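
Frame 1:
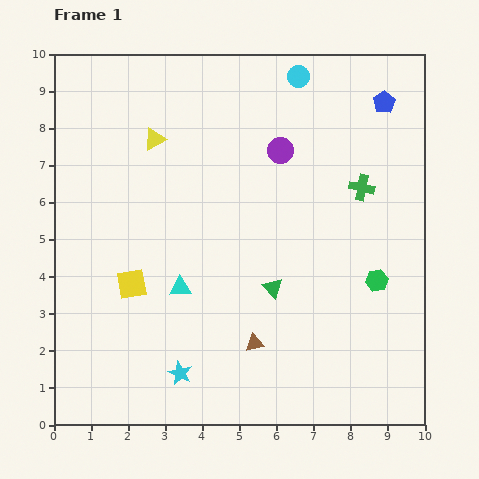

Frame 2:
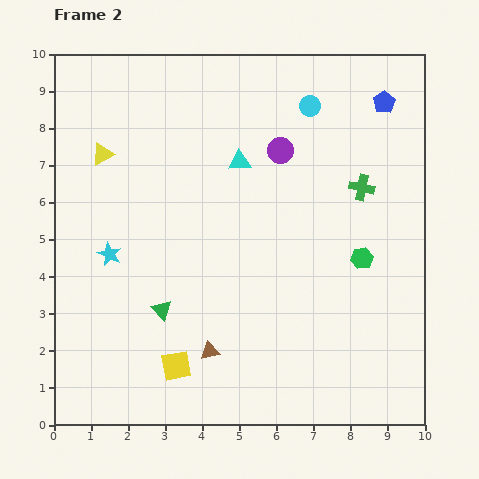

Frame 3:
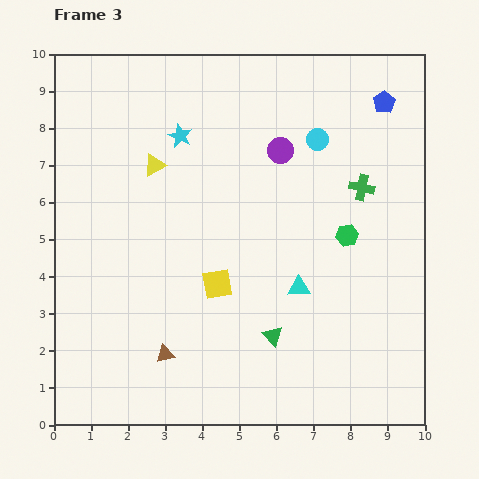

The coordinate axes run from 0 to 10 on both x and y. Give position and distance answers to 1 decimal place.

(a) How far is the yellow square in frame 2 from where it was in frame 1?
2.5

The yellow square moved from (2.1, 3.8) to (3.3, 1.6), a distance of √(1.2² + 2.2²) ≈ 2.5.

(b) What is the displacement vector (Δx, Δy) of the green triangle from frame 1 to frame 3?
(0.0, -1.3)

The green triangle was at (5.9, 3.7) in frame 1 and (5.9, 2.4) in frame 3.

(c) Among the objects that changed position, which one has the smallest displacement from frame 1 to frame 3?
the yellow triangle

(moved 0.7)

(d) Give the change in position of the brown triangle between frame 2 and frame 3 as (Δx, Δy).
(-1.2, -0.1)

The brown triangle was at (4.2, 2.0) in frame 2 and (3.0, 1.9) in frame 3.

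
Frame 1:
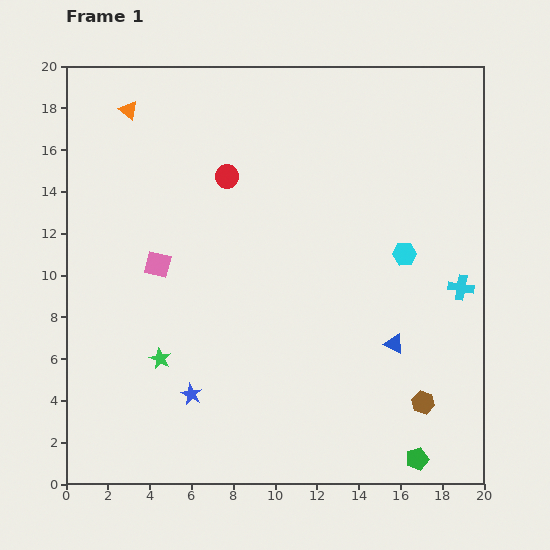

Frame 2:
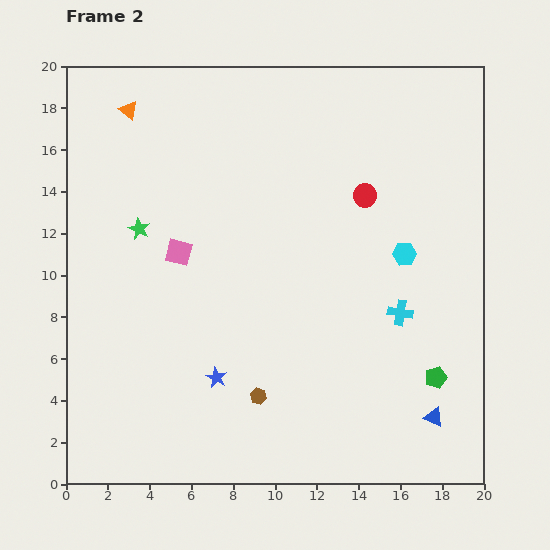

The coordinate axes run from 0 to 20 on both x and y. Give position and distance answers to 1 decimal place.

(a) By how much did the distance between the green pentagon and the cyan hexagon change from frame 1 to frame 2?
-3.7

Distance in frame 1: 9.8. Distance in frame 2: 6.1.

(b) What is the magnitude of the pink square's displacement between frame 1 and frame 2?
1.2

The pink square moved from (4.4, 10.5) to (5.4, 11.1), a distance of √(1.0² + 0.6²) ≈ 1.2.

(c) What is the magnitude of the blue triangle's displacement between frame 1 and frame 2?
4.0

The blue triangle moved from (15.7, 6.7) to (17.6, 3.2), a distance of √(1.9² + 3.5²) ≈ 4.0.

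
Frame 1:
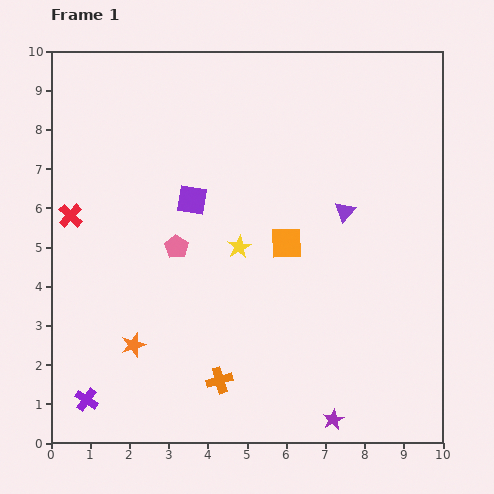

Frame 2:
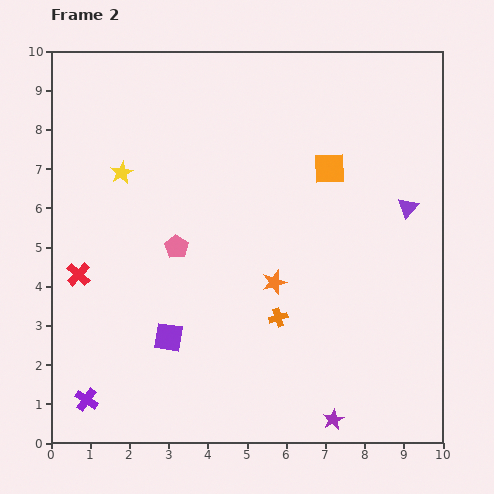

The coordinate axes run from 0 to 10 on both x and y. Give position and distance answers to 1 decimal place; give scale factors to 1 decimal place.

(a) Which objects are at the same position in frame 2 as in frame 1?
the purple cross, the purple star, the pink pentagon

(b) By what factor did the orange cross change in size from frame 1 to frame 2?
0.7×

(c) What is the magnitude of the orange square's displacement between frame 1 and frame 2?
2.2

The orange square moved from (6.0, 5.1) to (7.1, 7.0), a distance of √(1.1² + 1.9²) ≈ 2.2.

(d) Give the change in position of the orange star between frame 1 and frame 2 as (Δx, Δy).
(3.6, 1.6)

The orange star was at (2.1, 2.5) in frame 1 and (5.7, 4.1) in frame 2.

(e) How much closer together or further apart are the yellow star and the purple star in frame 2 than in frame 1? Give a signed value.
+3.3

Distance in frame 1: 5.0. Distance in frame 2: 8.3.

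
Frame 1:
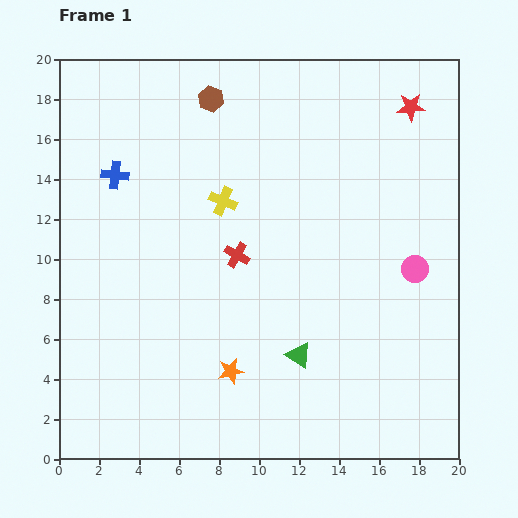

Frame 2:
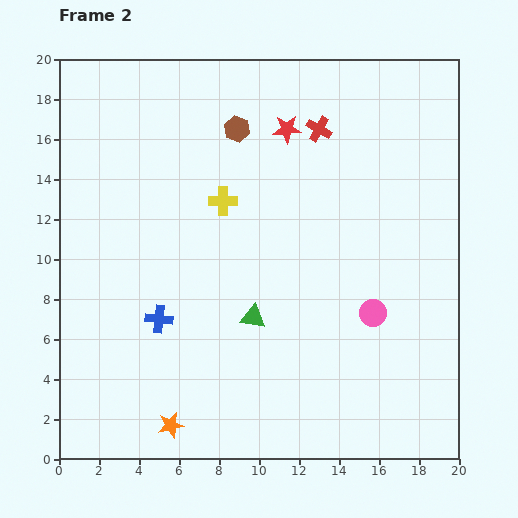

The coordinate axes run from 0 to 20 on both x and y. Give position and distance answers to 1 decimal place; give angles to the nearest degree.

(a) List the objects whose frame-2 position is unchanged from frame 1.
the yellow cross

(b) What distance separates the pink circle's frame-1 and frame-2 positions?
3.0

The pink circle moved from (17.8, 9.5) to (15.7, 7.3), a distance of √(2.1² + 2.2²) ≈ 3.0.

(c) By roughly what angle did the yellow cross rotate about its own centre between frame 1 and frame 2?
22° counter-clockwise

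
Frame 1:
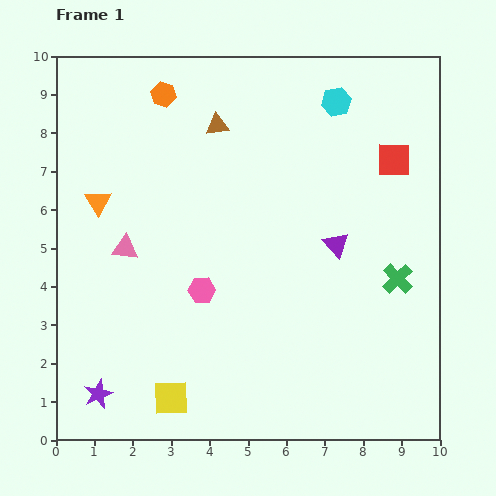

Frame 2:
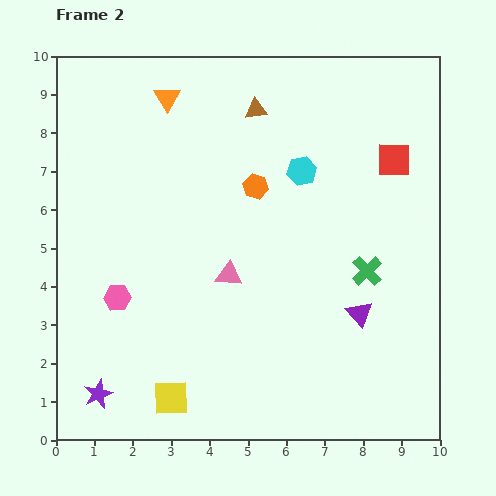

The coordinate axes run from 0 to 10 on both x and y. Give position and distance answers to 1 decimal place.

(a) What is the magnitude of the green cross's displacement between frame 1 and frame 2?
0.8

The green cross moved from (8.9, 4.2) to (8.1, 4.4), a distance of √(0.8² + 0.2²) ≈ 0.8.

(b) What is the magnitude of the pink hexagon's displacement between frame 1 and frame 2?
2.2

The pink hexagon moved from (3.8, 3.9) to (1.6, 3.7), a distance of √(2.2² + 0.2²) ≈ 2.2.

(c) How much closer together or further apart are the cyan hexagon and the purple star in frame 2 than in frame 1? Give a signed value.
-1.9

Distance in frame 1: 9.8. Distance in frame 2: 7.9.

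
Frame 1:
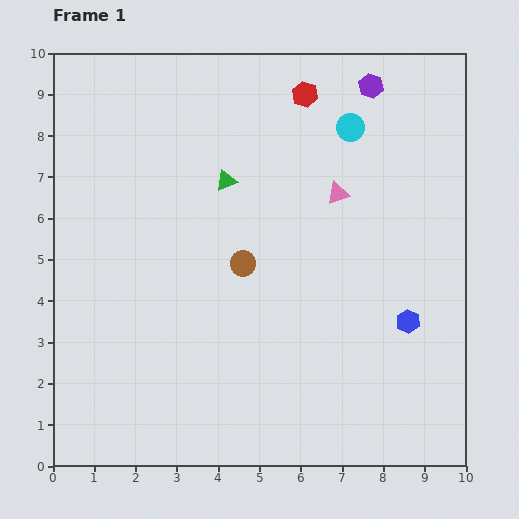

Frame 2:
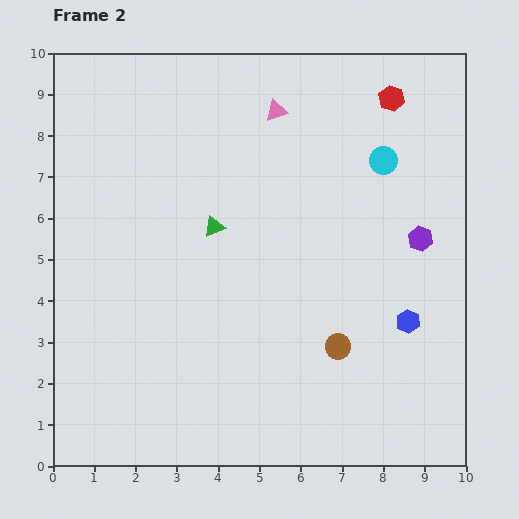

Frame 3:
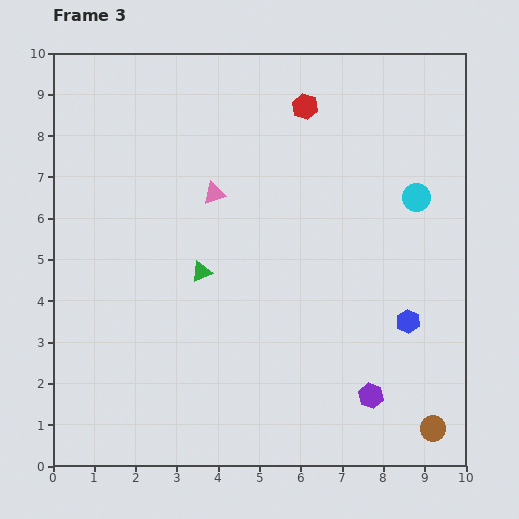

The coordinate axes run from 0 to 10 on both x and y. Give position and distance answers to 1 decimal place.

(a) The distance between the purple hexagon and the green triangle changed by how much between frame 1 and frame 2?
+0.8

Distance in frame 1: 4.2. Distance in frame 2: 5.0.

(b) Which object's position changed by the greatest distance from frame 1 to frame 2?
the purple hexagon

(moved 3.9; next 3.0)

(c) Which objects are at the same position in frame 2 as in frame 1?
the blue hexagon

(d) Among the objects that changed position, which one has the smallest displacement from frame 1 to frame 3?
the red hexagon

(moved 0.3)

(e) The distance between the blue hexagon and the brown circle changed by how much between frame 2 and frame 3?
+0.9

Distance in frame 2: 1.8. Distance in frame 3: 2.7.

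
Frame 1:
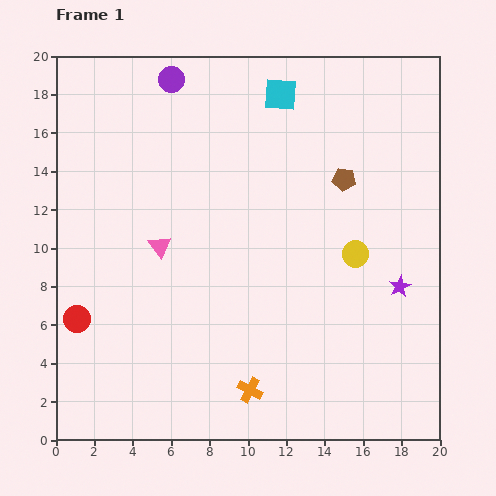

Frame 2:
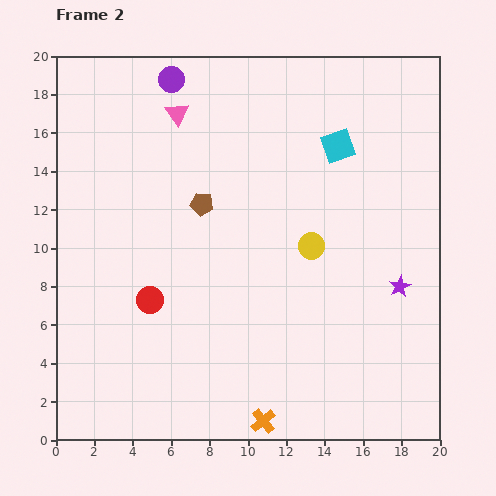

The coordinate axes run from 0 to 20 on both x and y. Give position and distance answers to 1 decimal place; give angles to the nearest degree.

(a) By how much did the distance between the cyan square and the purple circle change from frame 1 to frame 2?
+3.6

Distance in frame 1: 5.8. Distance in frame 2: 9.4.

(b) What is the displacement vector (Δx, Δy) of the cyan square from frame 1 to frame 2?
(3.0, -2.7)

The cyan square was at (11.7, 18.0) in frame 1 and (14.7, 15.3) in frame 2.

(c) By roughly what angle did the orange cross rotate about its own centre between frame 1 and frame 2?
22° clockwise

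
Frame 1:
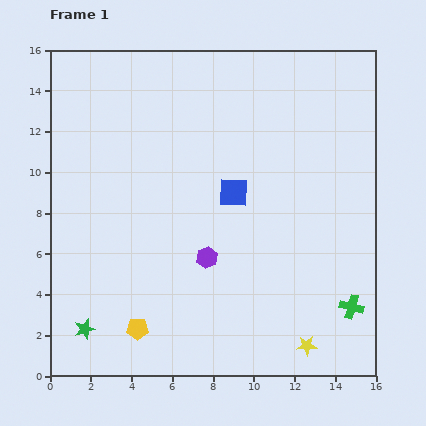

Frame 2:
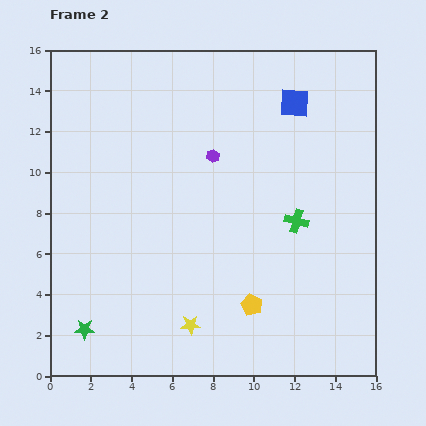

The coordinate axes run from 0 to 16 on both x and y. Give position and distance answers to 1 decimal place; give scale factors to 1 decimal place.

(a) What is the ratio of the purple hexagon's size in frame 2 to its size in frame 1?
0.6×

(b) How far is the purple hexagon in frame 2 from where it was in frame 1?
5.0

The purple hexagon moved from (7.7, 5.8) to (8.0, 10.8), a distance of √(0.3² + 5.0²) ≈ 5.0.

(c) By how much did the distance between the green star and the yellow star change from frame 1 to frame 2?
-5.7

Distance in frame 1: 10.9. Distance in frame 2: 5.2.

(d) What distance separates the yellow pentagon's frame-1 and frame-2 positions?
5.7

The yellow pentagon moved from (4.3, 2.3) to (9.9, 3.5), a distance of √(5.6² + 1.2²) ≈ 5.7.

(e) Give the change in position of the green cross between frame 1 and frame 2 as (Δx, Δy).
(-2.7, 4.2)

The green cross was at (14.8, 3.4) in frame 1 and (12.1, 7.6) in frame 2.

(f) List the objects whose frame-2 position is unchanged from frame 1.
the green star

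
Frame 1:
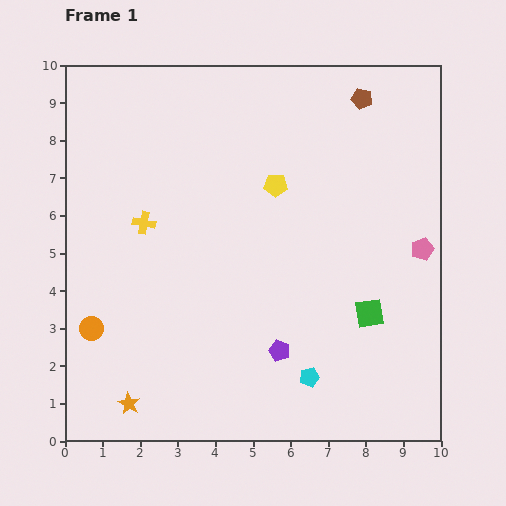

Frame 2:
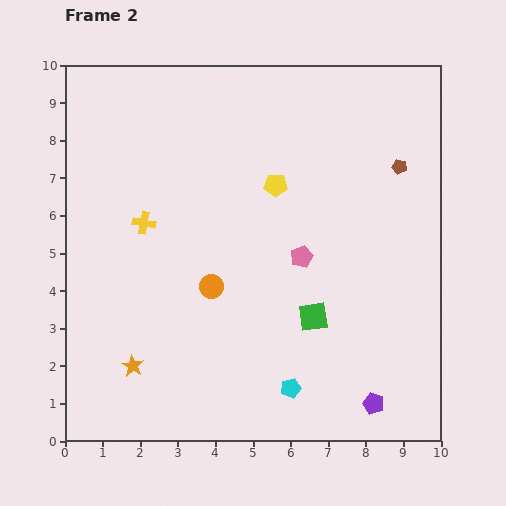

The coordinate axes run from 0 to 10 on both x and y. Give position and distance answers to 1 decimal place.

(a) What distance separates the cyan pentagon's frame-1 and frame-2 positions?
0.6

The cyan pentagon moved from (6.5, 1.7) to (6.0, 1.4), a distance of √(0.5² + 0.3²) ≈ 0.6.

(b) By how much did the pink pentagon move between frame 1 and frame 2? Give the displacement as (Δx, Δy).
(-3.2, -0.2)

The pink pentagon was at (9.5, 5.1) in frame 1 and (6.3, 4.9) in frame 2.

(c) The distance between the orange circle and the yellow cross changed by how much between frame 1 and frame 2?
-0.6

Distance in frame 1: 3.1. Distance in frame 2: 2.5.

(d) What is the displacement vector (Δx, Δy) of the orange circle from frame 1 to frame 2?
(3.2, 1.1)

The orange circle was at (0.7, 3.0) in frame 1 and (3.9, 4.1) in frame 2.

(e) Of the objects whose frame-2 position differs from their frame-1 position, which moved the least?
the cyan pentagon

(moved 0.6)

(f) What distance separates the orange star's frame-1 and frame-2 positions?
1.0

The orange star moved from (1.7, 1.0) to (1.8, 2.0), a distance of √(0.1² + 1.0²) ≈ 1.0.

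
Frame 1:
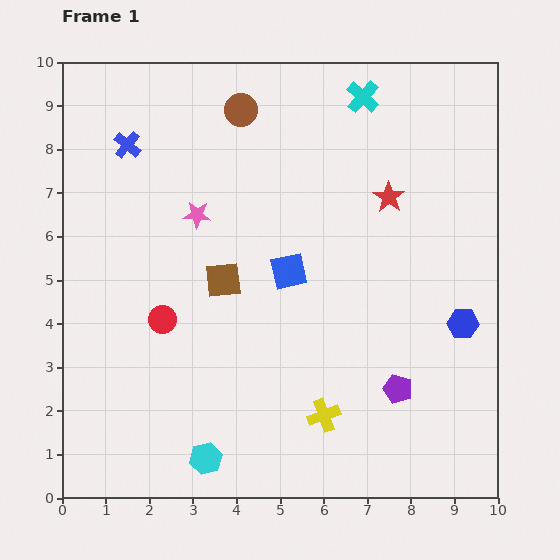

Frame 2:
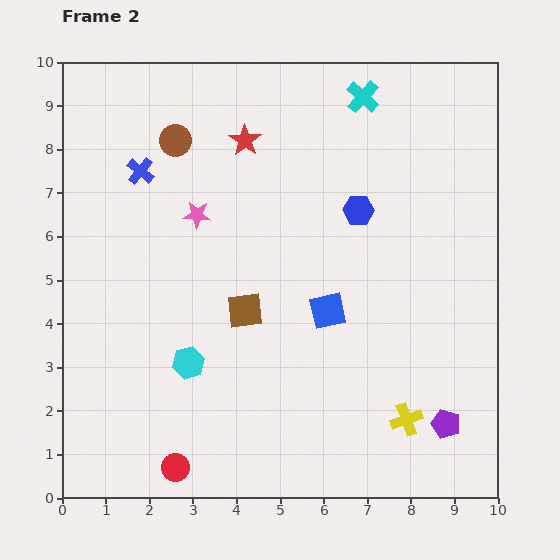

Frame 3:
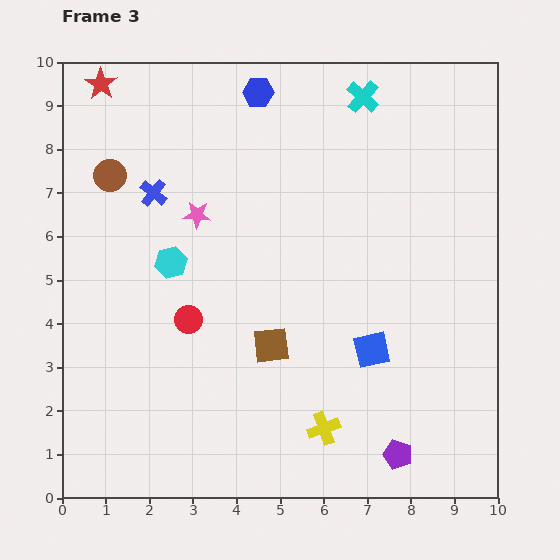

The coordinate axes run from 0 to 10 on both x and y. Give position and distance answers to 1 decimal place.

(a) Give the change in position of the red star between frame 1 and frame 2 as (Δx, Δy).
(-3.3, 1.3)

The red star was at (7.5, 6.9) in frame 1 and (4.2, 8.2) in frame 2.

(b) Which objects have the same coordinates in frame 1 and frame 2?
the cyan cross, the pink star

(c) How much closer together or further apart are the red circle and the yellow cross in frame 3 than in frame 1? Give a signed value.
-0.3

Distance in frame 1: 4.3. Distance in frame 3: 4.0.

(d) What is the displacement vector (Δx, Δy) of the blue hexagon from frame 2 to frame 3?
(-2.3, 2.7)

The blue hexagon was at (6.8, 6.6) in frame 2 and (4.5, 9.3) in frame 3.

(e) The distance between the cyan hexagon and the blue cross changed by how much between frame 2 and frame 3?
-2.9

Distance in frame 2: 4.5. Distance in frame 3: 1.6.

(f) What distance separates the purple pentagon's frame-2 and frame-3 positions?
1.3

The purple pentagon moved from (8.8, 1.7) to (7.7, 1.0), a distance of √(1.1² + 0.7²) ≈ 1.3.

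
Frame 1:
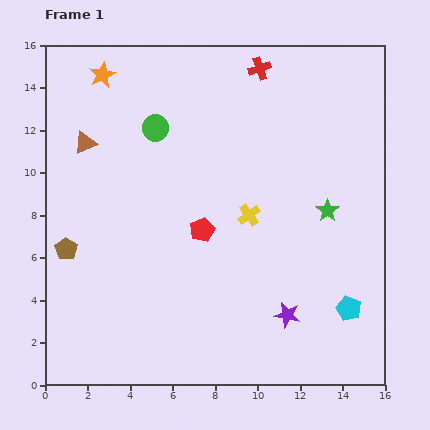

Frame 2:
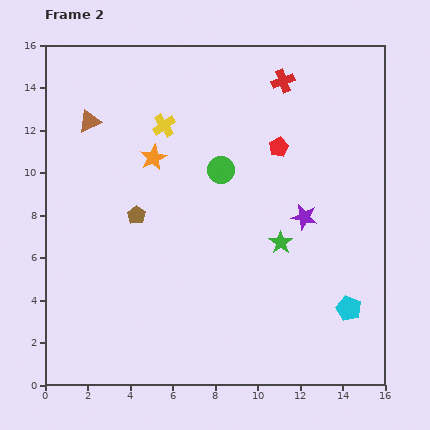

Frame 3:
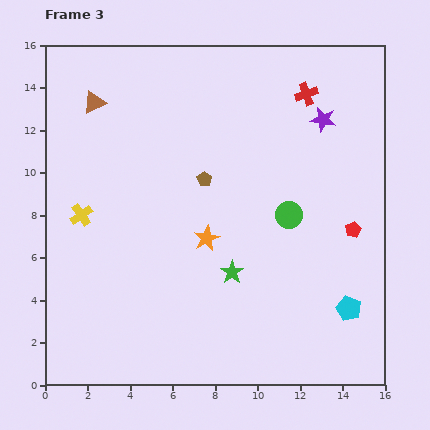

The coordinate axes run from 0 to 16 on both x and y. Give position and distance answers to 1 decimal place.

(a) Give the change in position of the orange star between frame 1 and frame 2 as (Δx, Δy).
(2.4, -3.9)

The orange star was at (2.7, 14.6) in frame 1 and (5.1, 10.7) in frame 2.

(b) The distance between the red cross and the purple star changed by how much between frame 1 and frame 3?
-10.3

Distance in frame 1: 11.7. Distance in frame 3: 1.4.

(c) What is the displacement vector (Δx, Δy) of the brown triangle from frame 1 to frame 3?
(0.4, 1.9)

The brown triangle was at (1.9, 11.4) in frame 1 and (2.3, 13.3) in frame 3.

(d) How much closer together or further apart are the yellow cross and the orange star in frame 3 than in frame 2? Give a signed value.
+4.4

Distance in frame 2: 1.6. Distance in frame 3: 6.0.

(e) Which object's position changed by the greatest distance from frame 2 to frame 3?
the yellow cross

(moved 5.7; next 5.2)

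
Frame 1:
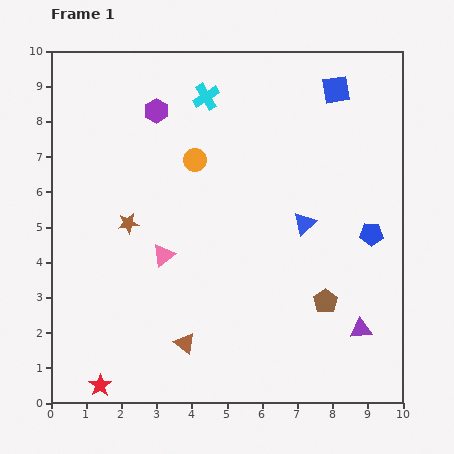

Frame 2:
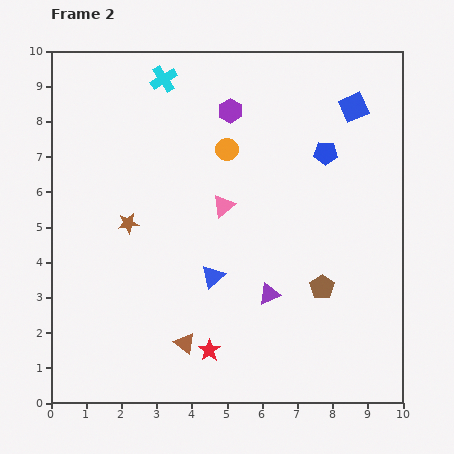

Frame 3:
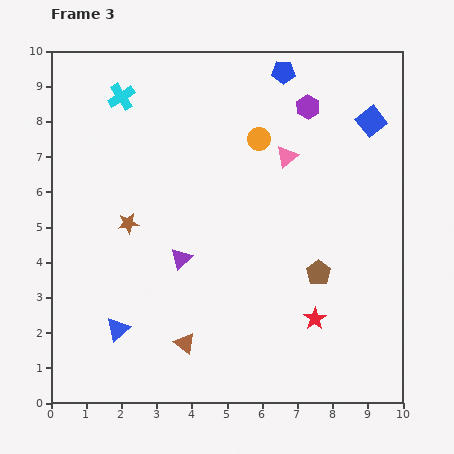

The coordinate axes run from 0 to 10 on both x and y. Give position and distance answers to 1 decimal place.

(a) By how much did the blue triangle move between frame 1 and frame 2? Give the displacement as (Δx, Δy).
(-2.6, -1.5)

The blue triangle was at (7.2, 5.1) in frame 1 and (4.6, 3.6) in frame 2.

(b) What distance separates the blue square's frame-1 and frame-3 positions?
1.3

The blue square moved from (8.1, 8.9) to (9.1, 8.0), a distance of √(1.0² + 0.9²) ≈ 1.3.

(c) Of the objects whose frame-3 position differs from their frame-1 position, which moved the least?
the brown pentagon

(moved 0.8)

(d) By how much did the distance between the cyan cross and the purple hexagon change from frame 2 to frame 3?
+3.2

Distance in frame 2: 2.1. Distance in frame 3: 5.3.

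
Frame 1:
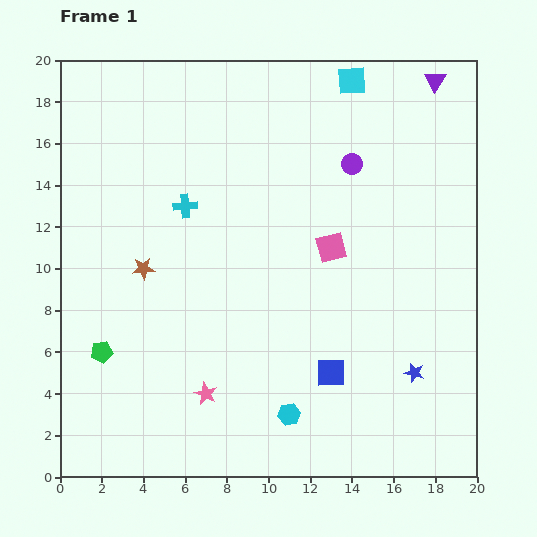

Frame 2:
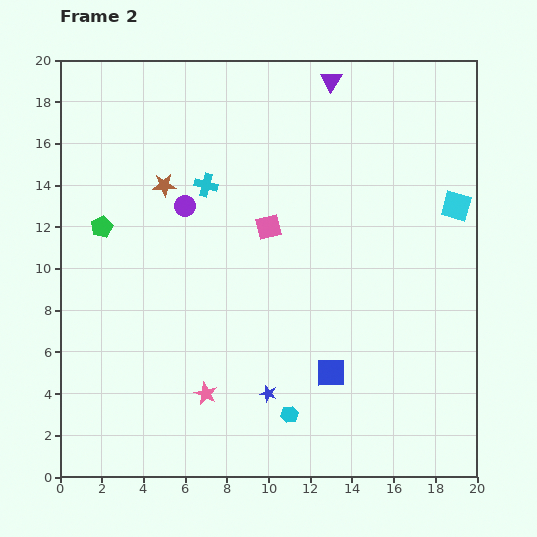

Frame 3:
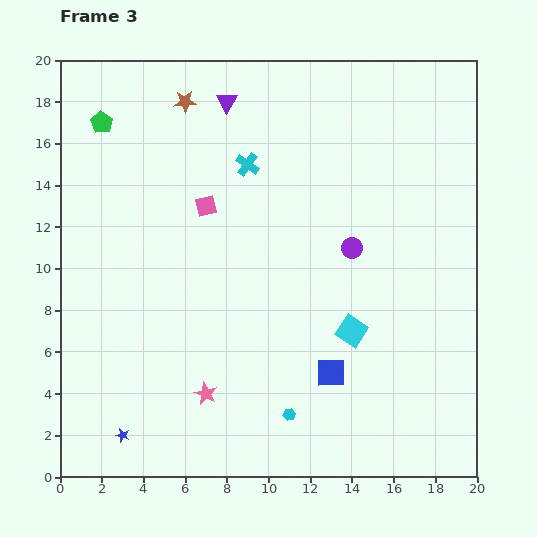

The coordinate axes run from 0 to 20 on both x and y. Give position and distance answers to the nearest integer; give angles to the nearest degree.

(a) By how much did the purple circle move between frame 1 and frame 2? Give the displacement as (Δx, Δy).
(-8, -2)

The purple circle was at (14, 15) in frame 1 and (6, 13) in frame 2.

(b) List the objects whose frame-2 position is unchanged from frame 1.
the cyan hexagon, the pink star, the blue square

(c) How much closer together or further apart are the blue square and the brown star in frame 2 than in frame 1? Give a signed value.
+2

Distance in frame 1: 10. Distance in frame 2: 12.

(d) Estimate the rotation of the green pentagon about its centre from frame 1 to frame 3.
30° counter-clockwise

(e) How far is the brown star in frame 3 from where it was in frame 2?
4

The brown star moved from (5, 14) to (6, 18), a distance of √(1² + 4²) ≈ 4.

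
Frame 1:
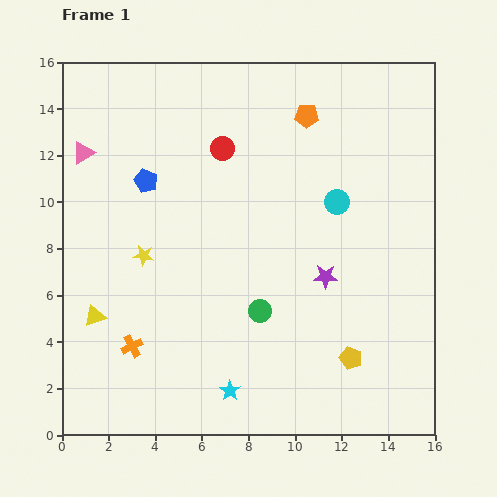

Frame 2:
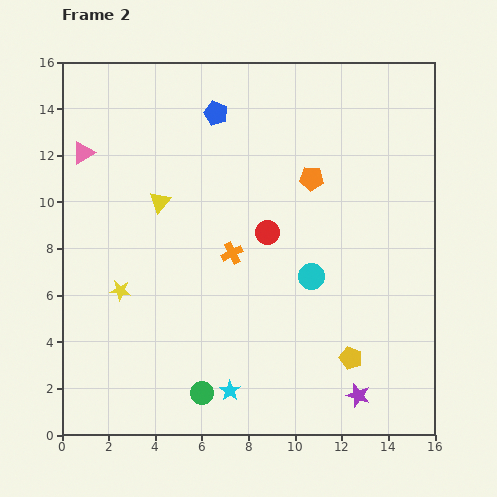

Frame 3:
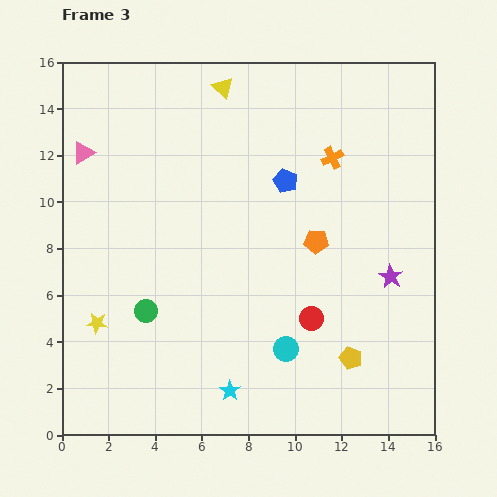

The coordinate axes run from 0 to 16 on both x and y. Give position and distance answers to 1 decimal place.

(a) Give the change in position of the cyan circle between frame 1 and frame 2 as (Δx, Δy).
(-1.1, -3.2)

The cyan circle was at (11.8, 10.0) in frame 1 and (10.7, 6.8) in frame 2.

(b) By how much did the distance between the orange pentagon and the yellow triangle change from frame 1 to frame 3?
-4.8

Distance in frame 1: 12.5. Distance in frame 3: 7.7.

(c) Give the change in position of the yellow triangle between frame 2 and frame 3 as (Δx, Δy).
(2.7, 4.9)

The yellow triangle was at (4.2, 10.0) in frame 2 and (6.9, 14.9) in frame 3.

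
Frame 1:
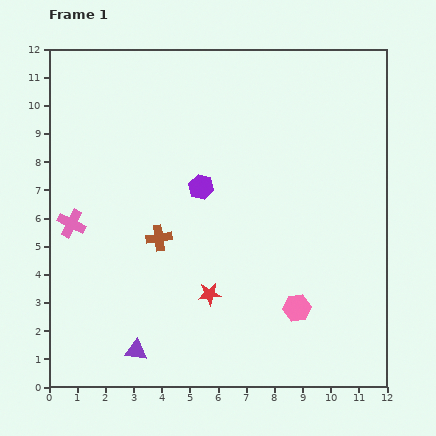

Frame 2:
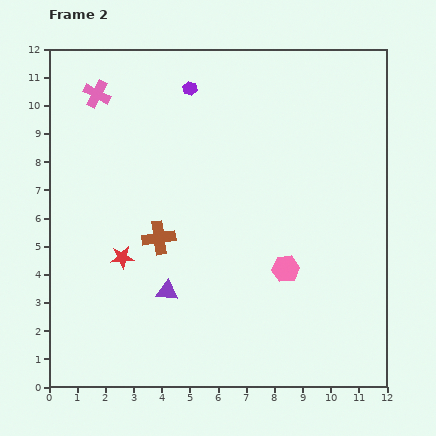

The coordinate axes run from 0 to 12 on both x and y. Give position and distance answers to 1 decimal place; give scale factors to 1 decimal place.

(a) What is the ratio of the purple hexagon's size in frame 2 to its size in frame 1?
0.6×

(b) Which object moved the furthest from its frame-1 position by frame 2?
the pink cross

(moved 4.7; next 3.5)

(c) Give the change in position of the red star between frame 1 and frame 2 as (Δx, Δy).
(-3.1, 1.3)

The red star was at (5.7, 3.3) in frame 1 and (2.6, 4.6) in frame 2.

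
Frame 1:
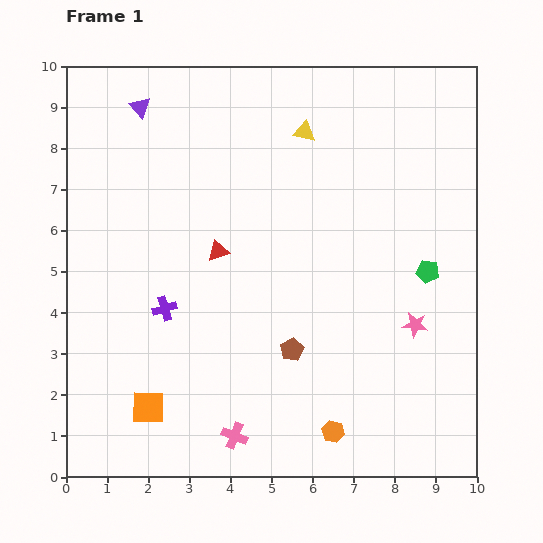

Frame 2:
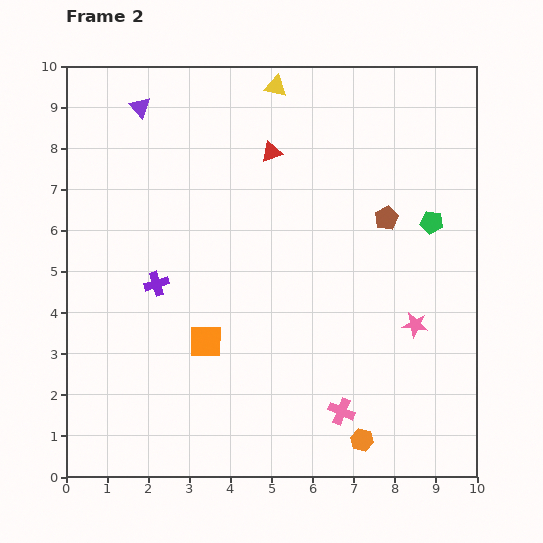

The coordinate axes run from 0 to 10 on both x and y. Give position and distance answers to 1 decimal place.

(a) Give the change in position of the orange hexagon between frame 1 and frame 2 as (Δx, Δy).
(0.7, -0.2)

The orange hexagon was at (6.5, 1.1) in frame 1 and (7.2, 0.9) in frame 2.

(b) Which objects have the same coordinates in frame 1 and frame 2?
the purple triangle, the pink star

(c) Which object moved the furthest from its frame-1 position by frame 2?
the brown pentagon

(moved 3.9; next 2.7)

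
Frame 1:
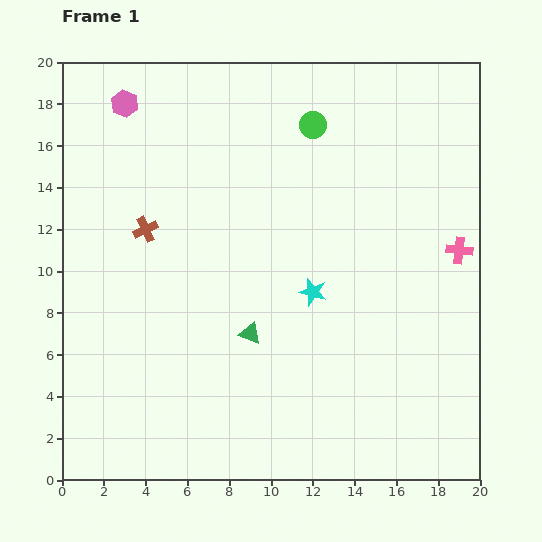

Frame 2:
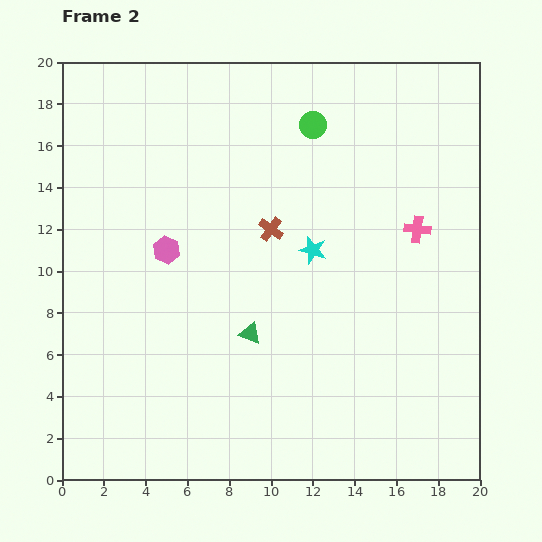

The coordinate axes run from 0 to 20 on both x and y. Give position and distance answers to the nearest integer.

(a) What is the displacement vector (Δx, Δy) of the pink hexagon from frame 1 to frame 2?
(2, -7)

The pink hexagon was at (3, 18) in frame 1 and (5, 11) in frame 2.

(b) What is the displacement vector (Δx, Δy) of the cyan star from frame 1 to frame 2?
(0, 2)

The cyan star was at (12, 9) in frame 1 and (12, 11) in frame 2.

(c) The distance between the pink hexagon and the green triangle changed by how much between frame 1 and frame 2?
-7

Distance in frame 1: 13. Distance in frame 2: 6.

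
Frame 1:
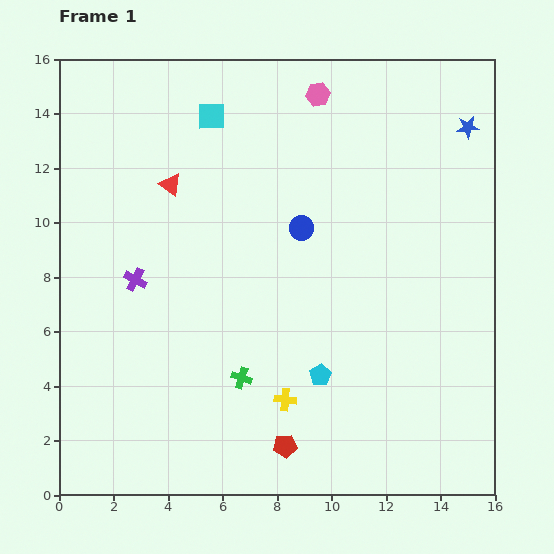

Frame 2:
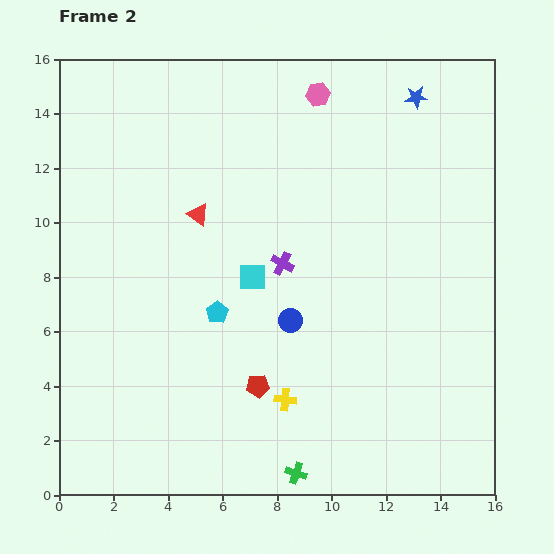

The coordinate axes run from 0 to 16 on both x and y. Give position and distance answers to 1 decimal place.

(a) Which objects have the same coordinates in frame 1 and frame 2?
the pink hexagon, the yellow cross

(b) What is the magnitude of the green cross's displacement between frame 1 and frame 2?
4.0

The green cross moved from (6.7, 4.3) to (8.7, 0.8), a distance of √(2.0² + 3.5²) ≈ 4.0.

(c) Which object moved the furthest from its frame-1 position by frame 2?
the cyan square

(moved 6.1; next 5.4)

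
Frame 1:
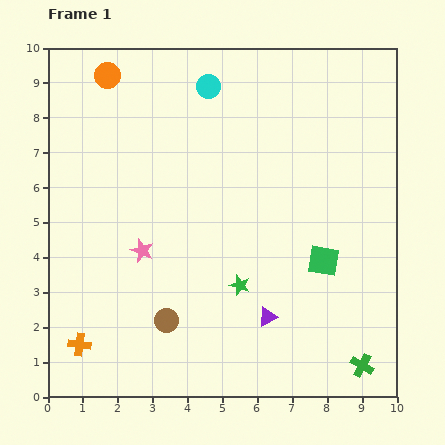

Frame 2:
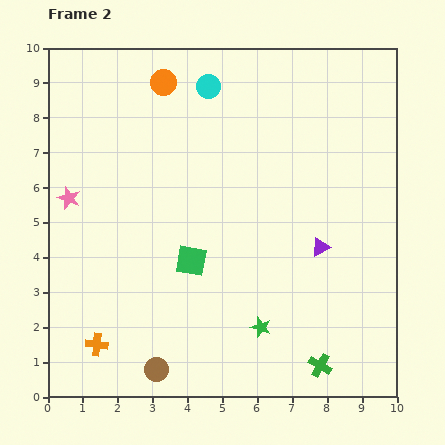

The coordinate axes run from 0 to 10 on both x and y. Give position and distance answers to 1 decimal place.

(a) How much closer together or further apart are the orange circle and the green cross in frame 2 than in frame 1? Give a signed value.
-1.8

Distance in frame 1: 11.1. Distance in frame 2: 9.3.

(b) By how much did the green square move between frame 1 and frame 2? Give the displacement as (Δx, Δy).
(-3.8, 0.0)

The green square was at (7.9, 3.9) in frame 1 and (4.1, 3.9) in frame 2.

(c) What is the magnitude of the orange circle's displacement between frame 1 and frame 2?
1.6

The orange circle moved from (1.7, 9.2) to (3.3, 9.0), a distance of √(1.6² + 0.2²) ≈ 1.6.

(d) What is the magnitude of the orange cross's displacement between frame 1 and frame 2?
0.5

The orange cross moved from (0.9, 1.5) to (1.4, 1.5), a distance of √(0.5² + 0.0²) ≈ 0.5.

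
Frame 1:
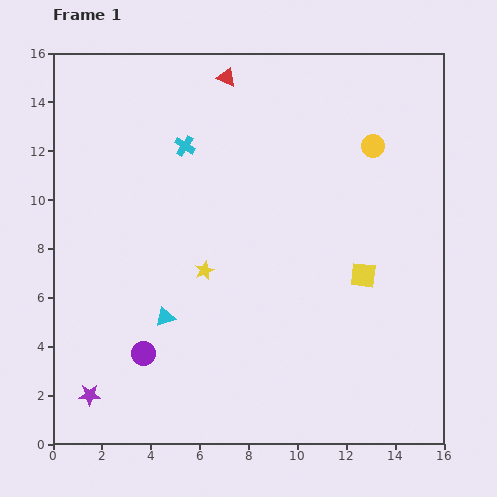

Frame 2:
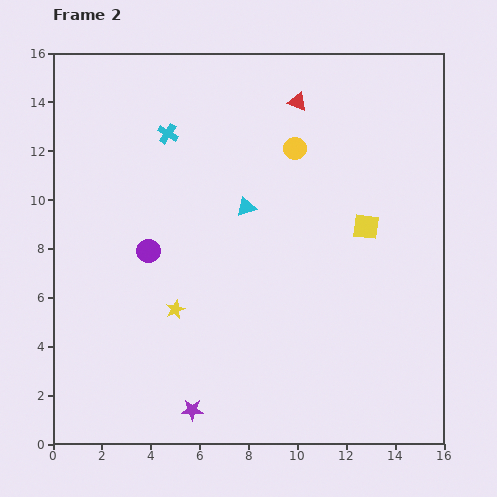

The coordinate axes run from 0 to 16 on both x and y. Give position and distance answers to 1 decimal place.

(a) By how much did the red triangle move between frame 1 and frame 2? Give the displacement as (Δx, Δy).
(2.9, -1.0)

The red triangle was at (7.1, 15.0) in frame 1 and (10.0, 14.0) in frame 2.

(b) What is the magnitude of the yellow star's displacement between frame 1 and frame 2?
2.0

The yellow star moved from (6.2, 7.1) to (5.0, 5.5), a distance of √(1.2² + 1.6²) ≈ 2.0.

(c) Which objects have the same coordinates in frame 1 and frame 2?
none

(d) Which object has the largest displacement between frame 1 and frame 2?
the cyan triangle

(moved 5.6; next 4.2)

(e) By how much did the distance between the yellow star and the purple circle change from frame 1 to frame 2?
-1.6

Distance in frame 1: 4.2. Distance in frame 2: 2.6.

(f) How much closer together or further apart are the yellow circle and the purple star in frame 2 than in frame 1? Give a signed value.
-3.9

Distance in frame 1: 15.4. Distance in frame 2: 11.5.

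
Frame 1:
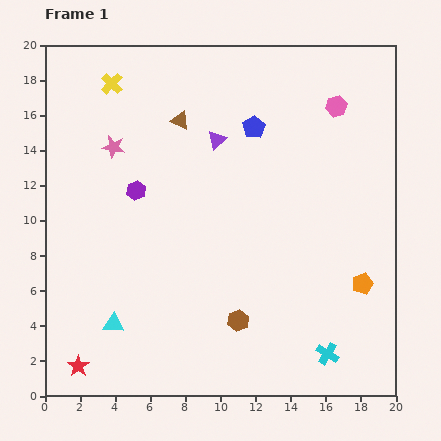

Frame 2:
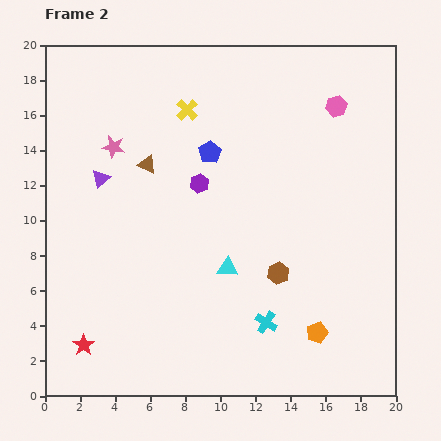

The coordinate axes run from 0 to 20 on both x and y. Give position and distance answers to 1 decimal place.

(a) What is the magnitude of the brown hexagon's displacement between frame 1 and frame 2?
3.5

The brown hexagon moved from (11.0, 4.3) to (13.3, 7.0), a distance of √(2.3² + 2.7²) ≈ 3.5.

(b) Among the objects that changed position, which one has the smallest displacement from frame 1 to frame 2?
the red star

(moved 1.2)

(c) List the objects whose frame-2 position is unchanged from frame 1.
the pink star, the pink hexagon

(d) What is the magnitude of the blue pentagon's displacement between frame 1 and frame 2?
2.9

The blue pentagon moved from (11.9, 15.3) to (9.4, 13.9), a distance of √(2.5² + 1.4²) ≈ 2.9.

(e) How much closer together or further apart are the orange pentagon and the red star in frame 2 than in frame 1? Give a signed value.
-3.6

Distance in frame 1: 16.9. Distance in frame 2: 13.3.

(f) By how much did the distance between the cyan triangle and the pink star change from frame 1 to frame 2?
-0.6

Distance in frame 1: 10.1. Distance in frame 2: 9.5.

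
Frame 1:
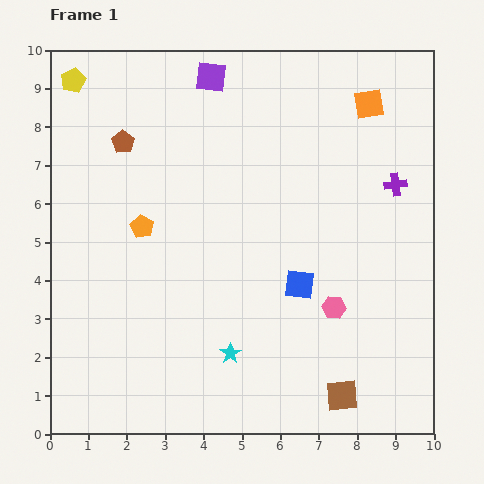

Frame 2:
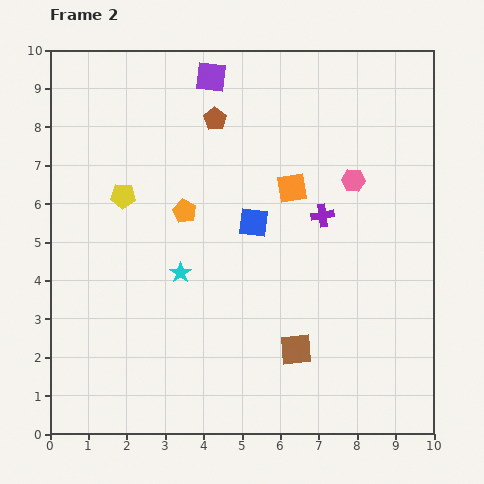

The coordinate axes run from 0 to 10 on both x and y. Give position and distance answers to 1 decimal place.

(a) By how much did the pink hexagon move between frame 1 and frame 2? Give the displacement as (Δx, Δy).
(0.5, 3.3)

The pink hexagon was at (7.4, 3.3) in frame 1 and (7.9, 6.6) in frame 2.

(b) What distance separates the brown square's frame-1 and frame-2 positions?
1.7

The brown square moved from (7.6, 1.0) to (6.4, 2.2), a distance of √(1.2² + 1.2²) ≈ 1.7.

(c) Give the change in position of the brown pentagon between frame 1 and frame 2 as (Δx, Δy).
(2.4, 0.6)

The brown pentagon was at (1.9, 7.6) in frame 1 and (4.3, 8.2) in frame 2.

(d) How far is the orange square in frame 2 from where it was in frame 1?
3.0

The orange square moved from (8.3, 8.6) to (6.3, 6.4), a distance of √(2.0² + 2.2²) ≈ 3.0.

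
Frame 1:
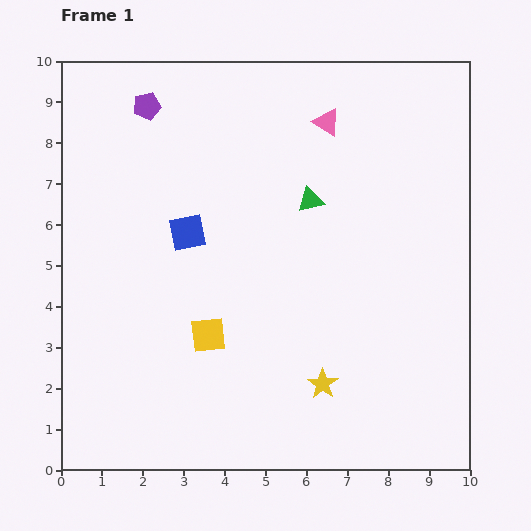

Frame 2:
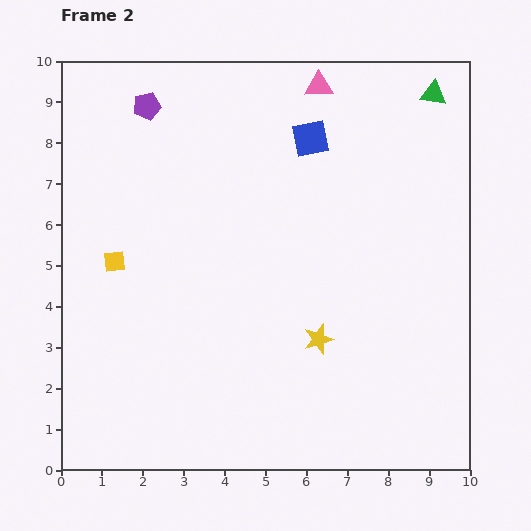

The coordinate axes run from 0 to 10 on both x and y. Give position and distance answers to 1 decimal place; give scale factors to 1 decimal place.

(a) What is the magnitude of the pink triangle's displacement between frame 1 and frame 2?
0.9

The pink triangle moved from (6.5, 8.5) to (6.3, 9.4), a distance of √(0.2² + 0.9²) ≈ 0.9.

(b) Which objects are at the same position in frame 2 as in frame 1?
the purple pentagon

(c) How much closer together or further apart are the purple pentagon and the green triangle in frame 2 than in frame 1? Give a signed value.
+2.4

Distance in frame 1: 4.6. Distance in frame 2: 7.0.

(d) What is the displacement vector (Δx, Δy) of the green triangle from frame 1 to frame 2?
(3.0, 2.6)

The green triangle was at (6.1, 6.6) in frame 1 and (9.1, 9.2) in frame 2.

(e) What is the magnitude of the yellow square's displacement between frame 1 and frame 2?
2.9

The yellow square moved from (3.6, 3.3) to (1.3, 5.1), a distance of √(2.3² + 1.8²) ≈ 2.9.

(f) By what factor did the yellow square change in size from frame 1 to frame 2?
0.6×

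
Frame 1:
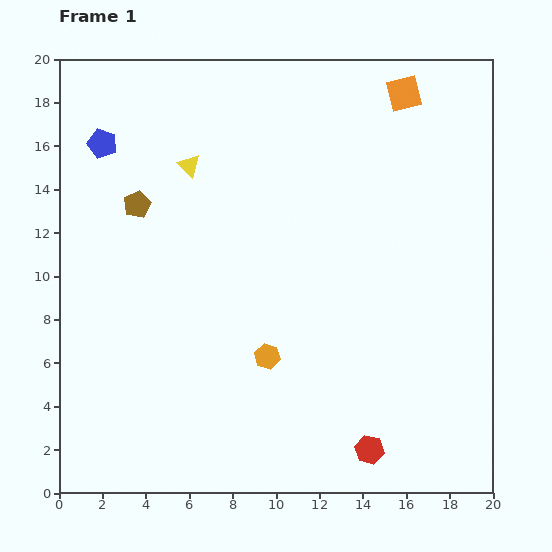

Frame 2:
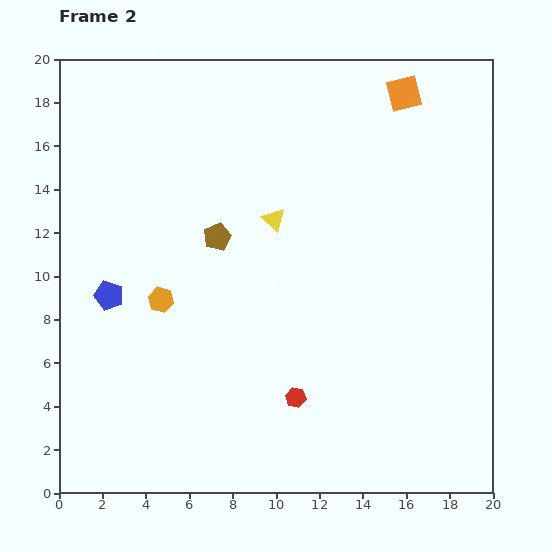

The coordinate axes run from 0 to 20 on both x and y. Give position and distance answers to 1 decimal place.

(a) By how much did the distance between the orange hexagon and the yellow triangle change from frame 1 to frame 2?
-3.1

Distance in frame 1: 9.5. Distance in frame 2: 6.4.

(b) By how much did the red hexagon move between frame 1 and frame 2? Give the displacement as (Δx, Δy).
(-3.4, 2.4)

The red hexagon was at (14.3, 2.0) in frame 1 and (10.9, 4.4) in frame 2.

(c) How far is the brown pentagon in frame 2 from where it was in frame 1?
4.0

The brown pentagon moved from (3.6, 13.3) to (7.3, 11.8), a distance of √(3.7² + 1.5²) ≈ 4.0.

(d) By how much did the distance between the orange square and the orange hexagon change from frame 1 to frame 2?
+1.1

Distance in frame 1: 13.6. Distance in frame 2: 14.7.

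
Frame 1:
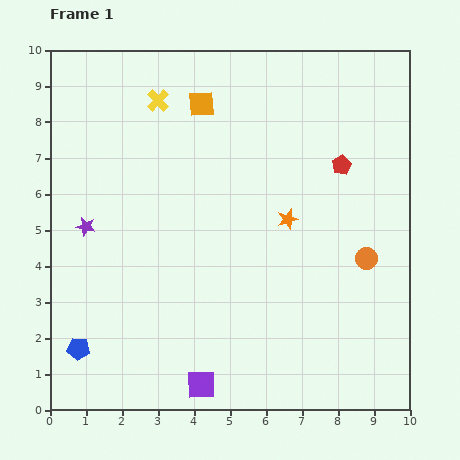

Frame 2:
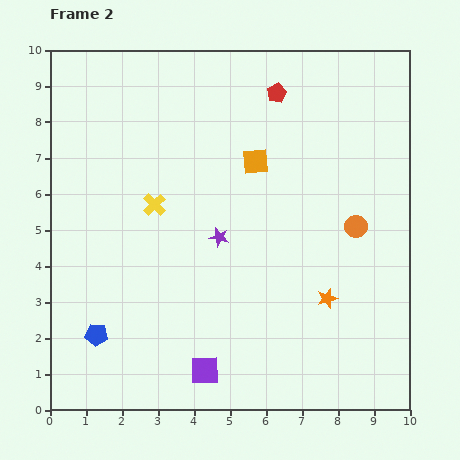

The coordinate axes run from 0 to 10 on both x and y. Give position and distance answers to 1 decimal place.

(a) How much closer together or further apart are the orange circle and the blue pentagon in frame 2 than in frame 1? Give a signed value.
-0.6

Distance in frame 1: 8.4. Distance in frame 2: 7.8.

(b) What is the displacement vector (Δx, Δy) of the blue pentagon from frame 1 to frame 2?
(0.5, 0.4)

The blue pentagon was at (0.8, 1.7) in frame 1 and (1.3, 2.1) in frame 2.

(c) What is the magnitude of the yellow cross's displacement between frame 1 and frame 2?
2.9

The yellow cross moved from (3.0, 8.6) to (2.9, 5.7), a distance of √(0.1² + 2.9²) ≈ 2.9.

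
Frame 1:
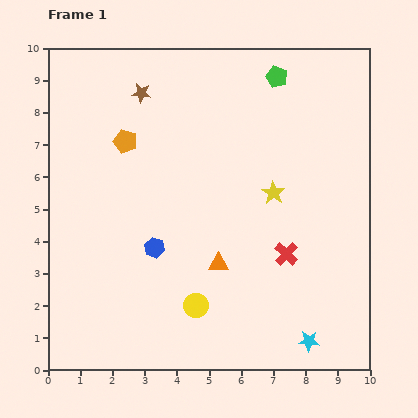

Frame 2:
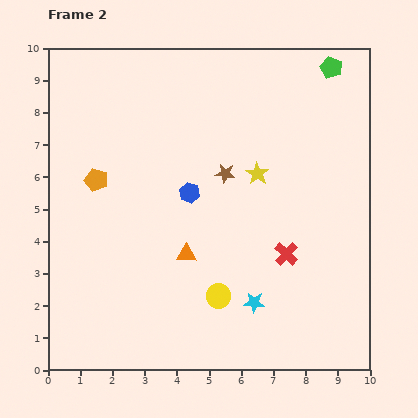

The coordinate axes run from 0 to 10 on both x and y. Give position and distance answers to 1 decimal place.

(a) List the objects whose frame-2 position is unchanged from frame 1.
the red cross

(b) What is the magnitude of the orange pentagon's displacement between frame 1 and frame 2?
1.5

The orange pentagon moved from (2.4, 7.1) to (1.5, 5.9), a distance of √(0.9² + 1.2²) ≈ 1.5.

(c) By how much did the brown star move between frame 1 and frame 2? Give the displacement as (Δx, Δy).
(2.6, -2.5)

The brown star was at (2.9, 8.6) in frame 1 and (5.5, 6.1) in frame 2.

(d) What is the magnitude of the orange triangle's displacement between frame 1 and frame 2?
1.0

The orange triangle moved from (5.3, 3.3) to (4.3, 3.6), a distance of √(1.0² + 0.3²) ≈ 1.0.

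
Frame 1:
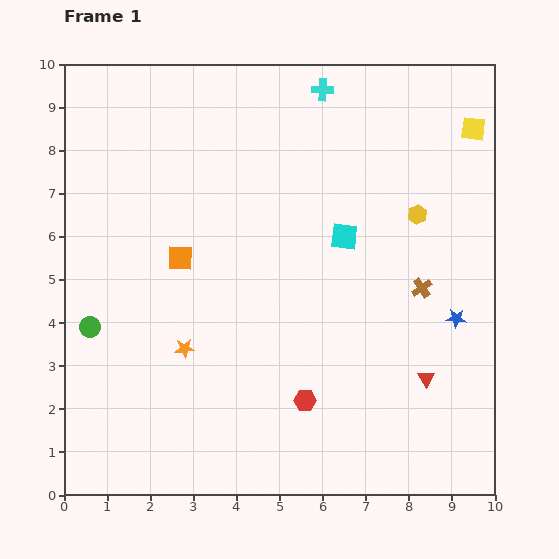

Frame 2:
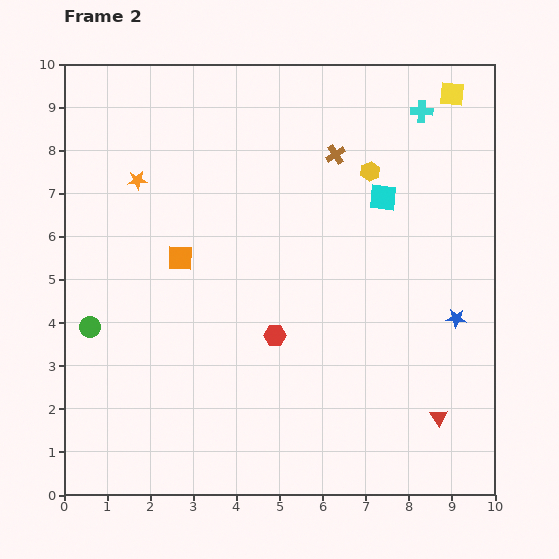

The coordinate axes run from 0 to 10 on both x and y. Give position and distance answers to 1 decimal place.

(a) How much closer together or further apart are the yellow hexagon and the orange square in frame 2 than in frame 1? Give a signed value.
-0.8

Distance in frame 1: 5.6. Distance in frame 2: 4.8.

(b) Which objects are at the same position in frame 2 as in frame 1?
the orange square, the blue star, the green circle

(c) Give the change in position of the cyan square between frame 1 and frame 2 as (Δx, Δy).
(0.9, 0.9)

The cyan square was at (6.5, 6.0) in frame 1 and (7.4, 6.9) in frame 2.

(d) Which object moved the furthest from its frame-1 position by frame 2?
the orange star

(moved 4.1; next 3.7)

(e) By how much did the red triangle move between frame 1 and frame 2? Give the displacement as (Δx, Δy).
(0.3, -0.9)

The red triangle was at (8.4, 2.7) in frame 1 and (8.7, 1.8) in frame 2.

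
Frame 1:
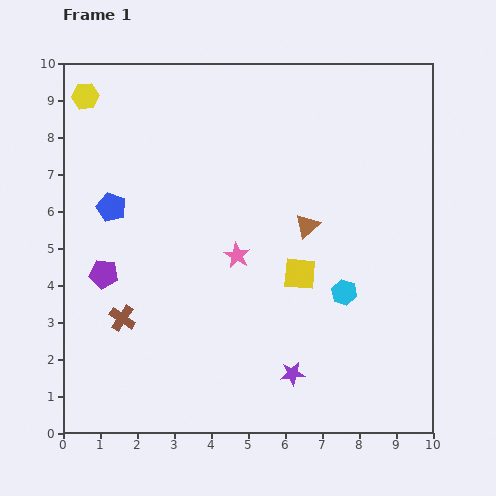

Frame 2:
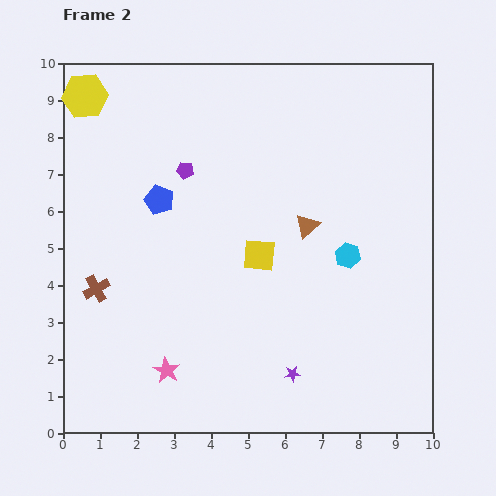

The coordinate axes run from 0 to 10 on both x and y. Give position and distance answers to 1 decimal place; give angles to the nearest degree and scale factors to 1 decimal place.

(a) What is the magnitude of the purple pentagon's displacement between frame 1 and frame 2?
3.6

The purple pentagon moved from (1.1, 4.3) to (3.3, 7.1), a distance of √(2.2² + 2.8²) ≈ 3.6.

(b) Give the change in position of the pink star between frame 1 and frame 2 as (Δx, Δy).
(-1.9, -3.1)

The pink star was at (4.7, 4.8) in frame 1 and (2.8, 1.7) in frame 2.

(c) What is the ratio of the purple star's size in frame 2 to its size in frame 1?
0.6×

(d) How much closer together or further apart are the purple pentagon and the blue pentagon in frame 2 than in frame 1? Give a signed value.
-0.7

Distance in frame 1: 1.8. Distance in frame 2: 1.1.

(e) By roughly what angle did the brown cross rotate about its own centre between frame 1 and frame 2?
27° clockwise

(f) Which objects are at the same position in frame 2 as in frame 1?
the yellow hexagon, the brown triangle, the purple star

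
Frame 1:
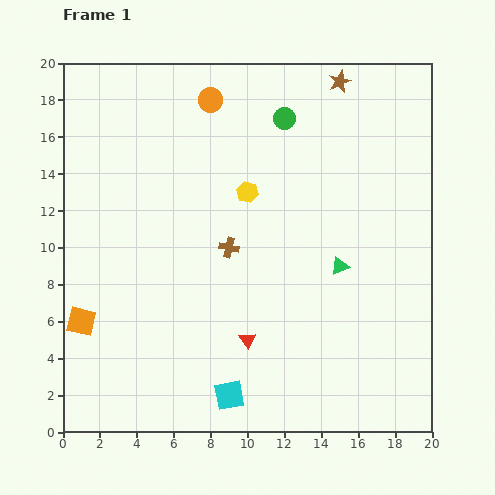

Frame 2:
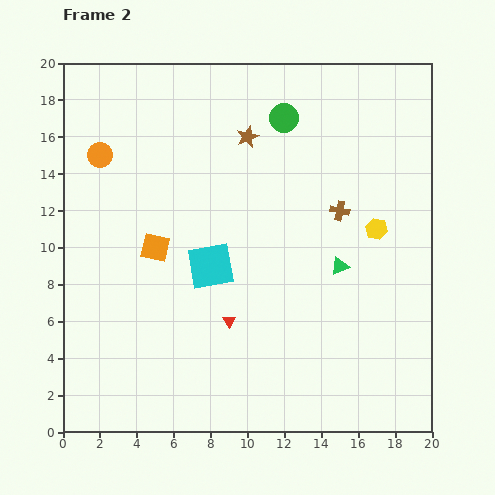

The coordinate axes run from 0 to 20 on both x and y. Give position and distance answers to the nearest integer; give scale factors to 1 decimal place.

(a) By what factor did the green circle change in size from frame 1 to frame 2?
1.4×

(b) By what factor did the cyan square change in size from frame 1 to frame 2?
1.6×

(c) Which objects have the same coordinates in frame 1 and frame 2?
the green circle, the green triangle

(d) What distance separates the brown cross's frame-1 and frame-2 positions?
6

The brown cross moved from (9, 10) to (15, 12), a distance of √(6² + 2²) ≈ 6.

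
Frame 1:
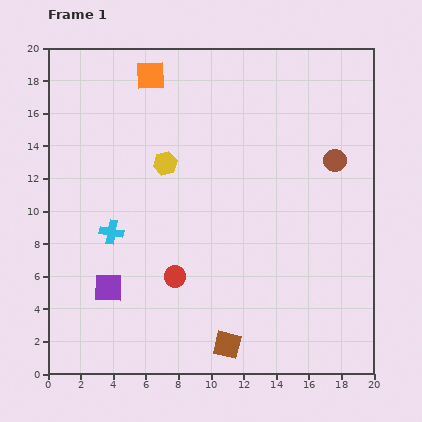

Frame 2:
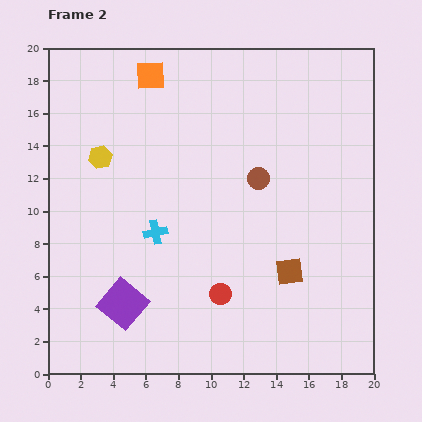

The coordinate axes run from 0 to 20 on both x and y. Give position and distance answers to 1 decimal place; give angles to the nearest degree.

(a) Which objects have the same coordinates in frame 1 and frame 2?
the orange square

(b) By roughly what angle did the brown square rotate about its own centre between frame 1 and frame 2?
22° counter-clockwise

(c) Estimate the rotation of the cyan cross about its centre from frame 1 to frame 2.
22° counter-clockwise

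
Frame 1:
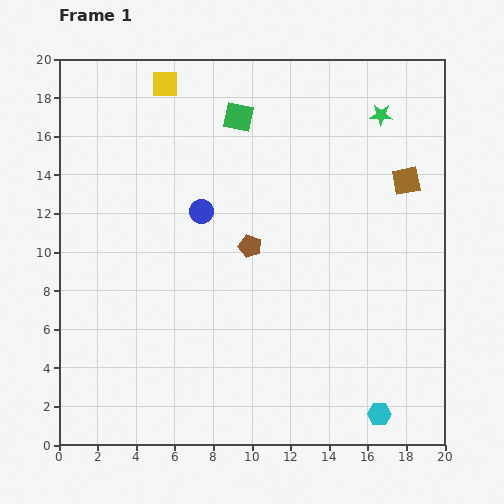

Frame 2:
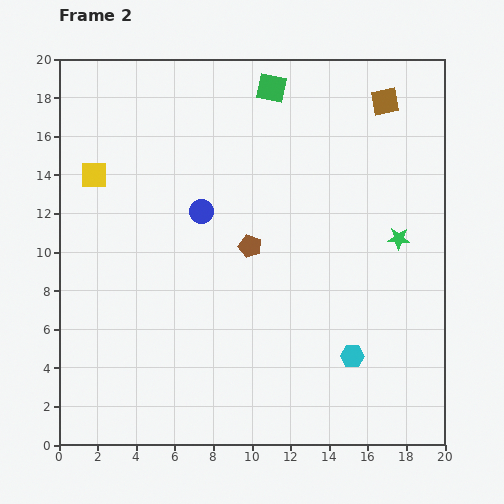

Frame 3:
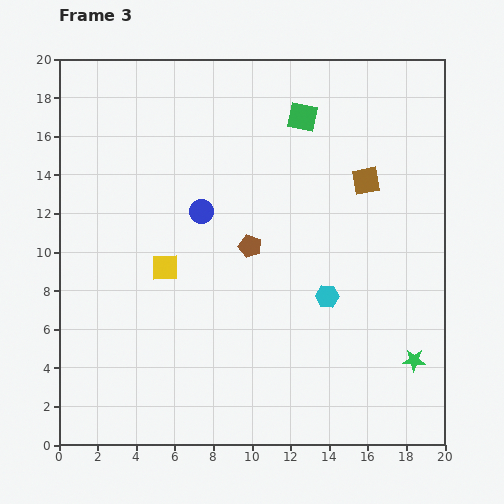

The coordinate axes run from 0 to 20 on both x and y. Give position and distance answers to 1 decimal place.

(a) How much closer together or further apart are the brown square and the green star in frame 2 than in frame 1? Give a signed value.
+3.5

Distance in frame 1: 3.6. Distance in frame 2: 7.1.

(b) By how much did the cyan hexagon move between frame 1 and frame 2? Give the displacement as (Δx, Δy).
(-1.4, 3.0)

The cyan hexagon was at (16.6, 1.6) in frame 1 and (15.2, 4.6) in frame 2.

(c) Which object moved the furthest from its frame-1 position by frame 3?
the green star

(moved 12.8; next 9.5)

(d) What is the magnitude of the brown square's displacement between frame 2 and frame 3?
4.2

The brown square moved from (16.9, 17.8) to (15.9, 13.7), a distance of √(1.0² + 4.1²) ≈ 4.2.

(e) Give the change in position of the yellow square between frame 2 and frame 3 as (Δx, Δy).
(3.7, -4.8)

The yellow square was at (1.8, 14.0) in frame 2 and (5.5, 9.2) in frame 3.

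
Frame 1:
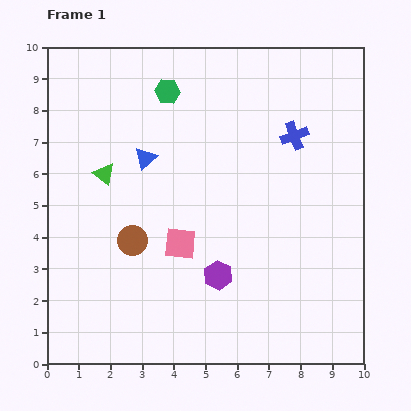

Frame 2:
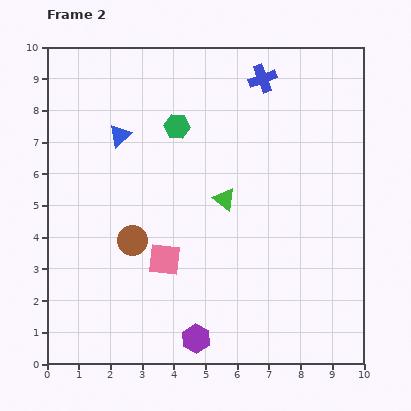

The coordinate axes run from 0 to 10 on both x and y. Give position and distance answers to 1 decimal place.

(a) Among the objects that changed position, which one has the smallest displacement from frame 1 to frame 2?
the pink square

(moved 0.7)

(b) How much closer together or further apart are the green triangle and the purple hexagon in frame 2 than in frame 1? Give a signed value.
-0.3

Distance in frame 1: 4.8. Distance in frame 2: 4.5.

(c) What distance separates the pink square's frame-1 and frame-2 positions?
0.7

The pink square moved from (4.2, 3.8) to (3.7, 3.3), a distance of √(0.5² + 0.5²) ≈ 0.7.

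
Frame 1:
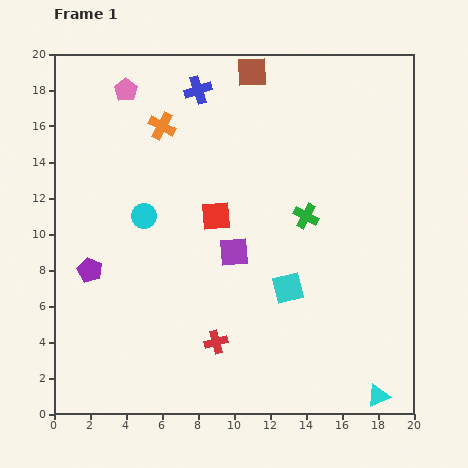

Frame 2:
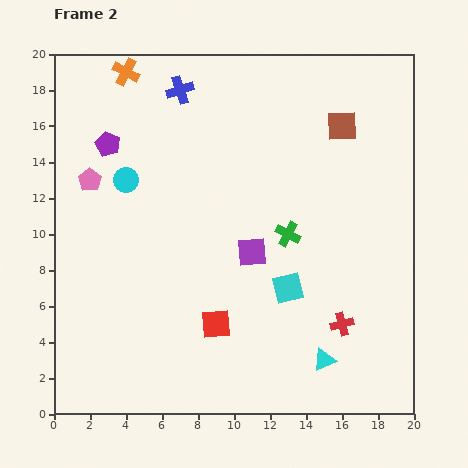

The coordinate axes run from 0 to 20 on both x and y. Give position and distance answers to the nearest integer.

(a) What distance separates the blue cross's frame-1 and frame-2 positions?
1

The blue cross moved from (8, 18) to (7, 18), a distance of √(1² + 0²) ≈ 1.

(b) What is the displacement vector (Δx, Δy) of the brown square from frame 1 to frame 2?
(5, -3)

The brown square was at (11, 19) in frame 1 and (16, 16) in frame 2.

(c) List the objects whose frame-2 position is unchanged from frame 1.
the cyan square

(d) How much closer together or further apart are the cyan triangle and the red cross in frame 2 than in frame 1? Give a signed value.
-7

Distance in frame 1: 9. Distance in frame 2: 2.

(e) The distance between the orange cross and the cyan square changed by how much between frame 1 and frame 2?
+4

Distance in frame 1: 11. Distance in frame 2: 15.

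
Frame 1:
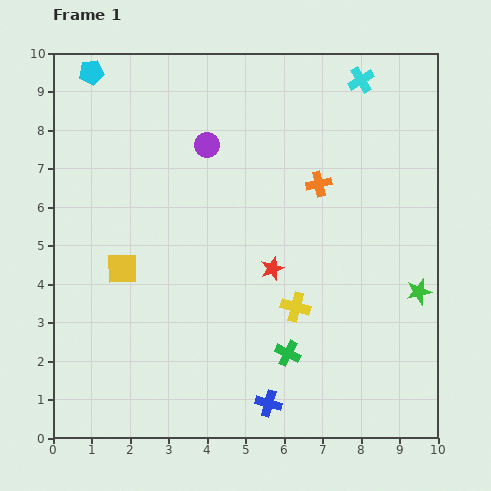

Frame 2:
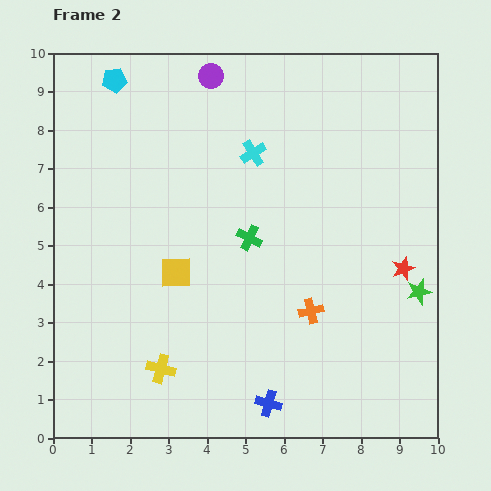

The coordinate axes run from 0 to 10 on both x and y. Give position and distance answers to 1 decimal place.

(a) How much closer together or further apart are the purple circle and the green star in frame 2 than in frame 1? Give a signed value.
+1.1

Distance in frame 1: 6.7. Distance in frame 2: 7.8.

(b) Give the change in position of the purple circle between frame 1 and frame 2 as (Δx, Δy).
(0.1, 1.8)

The purple circle was at (4.0, 7.6) in frame 1 and (4.1, 9.4) in frame 2.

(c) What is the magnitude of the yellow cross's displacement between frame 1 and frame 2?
3.8

The yellow cross moved from (6.3, 3.4) to (2.8, 1.8), a distance of √(3.5² + 1.6²) ≈ 3.8.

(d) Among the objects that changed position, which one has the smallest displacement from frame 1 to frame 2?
the cyan pentagon

(moved 0.6)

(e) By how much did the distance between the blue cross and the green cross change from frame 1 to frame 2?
+2.9

Distance in frame 1: 1.4. Distance in frame 2: 4.3.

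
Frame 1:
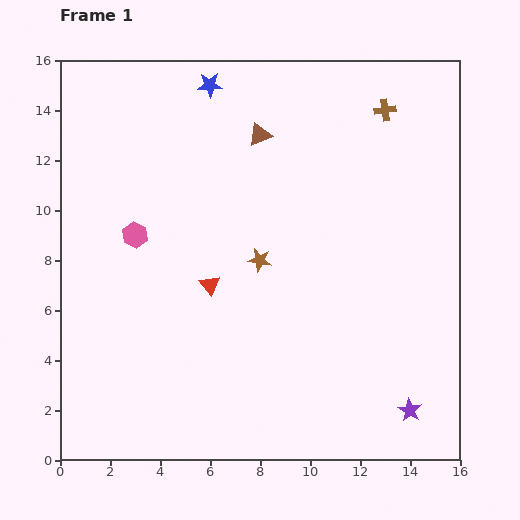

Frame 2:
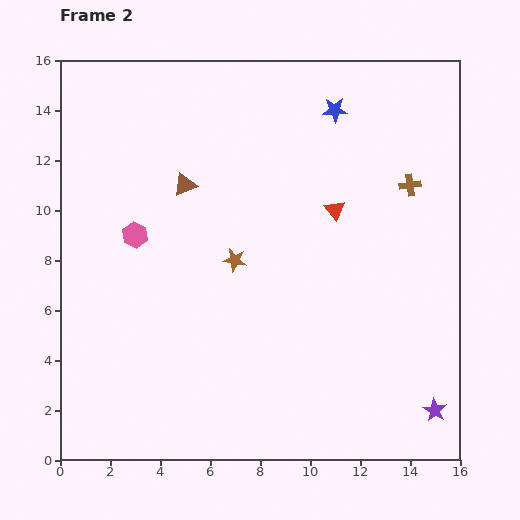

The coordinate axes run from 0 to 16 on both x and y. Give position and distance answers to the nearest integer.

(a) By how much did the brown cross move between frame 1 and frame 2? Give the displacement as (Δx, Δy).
(1, -3)

The brown cross was at (13, 14) in frame 1 and (14, 11) in frame 2.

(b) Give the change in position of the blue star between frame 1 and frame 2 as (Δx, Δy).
(5, -1)

The blue star was at (6, 15) in frame 1 and (11, 14) in frame 2.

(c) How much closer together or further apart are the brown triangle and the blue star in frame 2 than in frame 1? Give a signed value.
+4

Distance in frame 1: 3. Distance in frame 2: 7.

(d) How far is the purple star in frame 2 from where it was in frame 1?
1

The purple star moved from (14, 2) to (15, 2), a distance of √(1² + 0²) ≈ 1.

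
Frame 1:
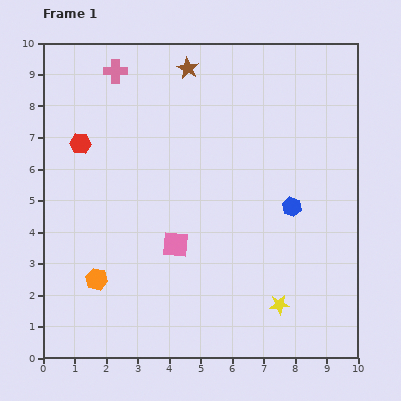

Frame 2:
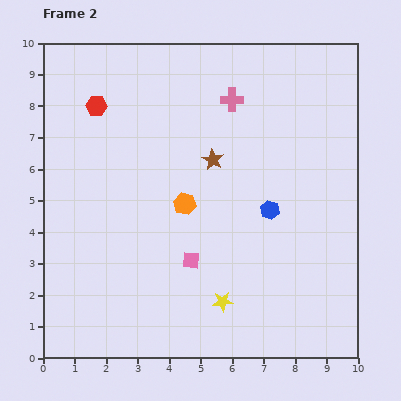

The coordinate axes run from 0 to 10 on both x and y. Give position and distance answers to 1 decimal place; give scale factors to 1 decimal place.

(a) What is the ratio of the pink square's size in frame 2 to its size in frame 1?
0.6×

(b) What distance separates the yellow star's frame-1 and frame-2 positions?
1.8

The yellow star moved from (7.5, 1.7) to (5.7, 1.8), a distance of √(1.8² + 0.1²) ≈ 1.8.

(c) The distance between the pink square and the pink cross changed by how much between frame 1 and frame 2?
-0.5

Distance in frame 1: 5.8. Distance in frame 2: 5.3.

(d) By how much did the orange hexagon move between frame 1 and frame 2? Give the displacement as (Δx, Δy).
(2.8, 2.4)

The orange hexagon was at (1.7, 2.5) in frame 1 and (4.5, 4.9) in frame 2.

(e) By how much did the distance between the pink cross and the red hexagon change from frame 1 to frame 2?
+1.8

Distance in frame 1: 2.5. Distance in frame 2: 4.3.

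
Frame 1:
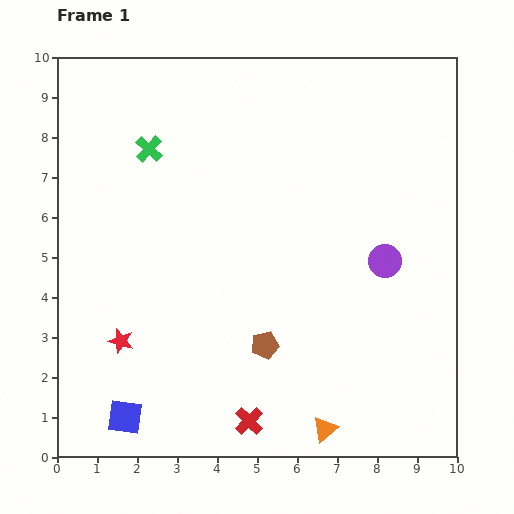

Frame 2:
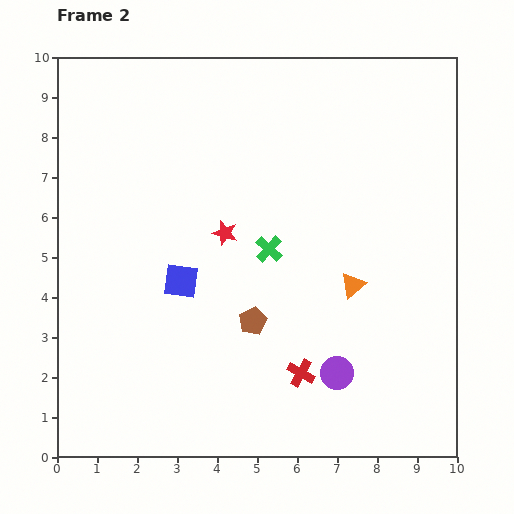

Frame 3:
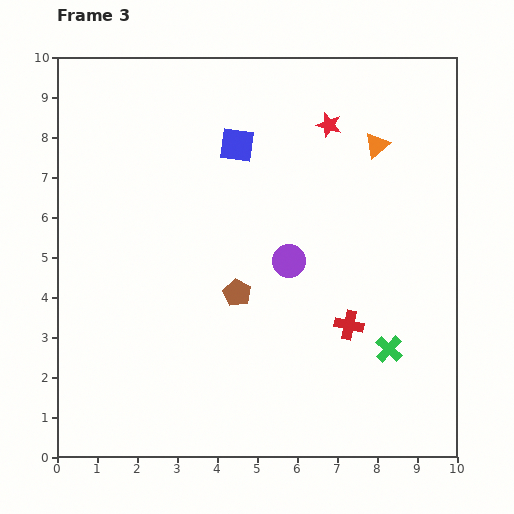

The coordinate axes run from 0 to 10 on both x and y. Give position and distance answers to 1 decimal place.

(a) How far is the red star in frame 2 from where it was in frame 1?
3.7

The red star moved from (1.6, 2.9) to (4.2, 5.6), a distance of √(2.6² + 2.7²) ≈ 3.7.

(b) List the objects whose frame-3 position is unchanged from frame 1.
none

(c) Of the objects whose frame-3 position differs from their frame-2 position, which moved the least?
the brown pentagon

(moved 0.8)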